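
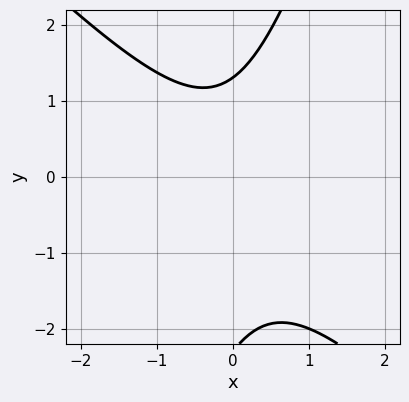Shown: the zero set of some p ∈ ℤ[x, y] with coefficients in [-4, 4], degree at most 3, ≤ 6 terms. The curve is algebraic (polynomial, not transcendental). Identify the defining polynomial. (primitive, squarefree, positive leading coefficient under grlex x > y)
3*x^2 + 2*x*y - y^2 - y + 3

deg p = 2.
Against the integer gridlines: it misses every integer gridline on the x-axis.
Assembling these constraints gives the stated polynomial.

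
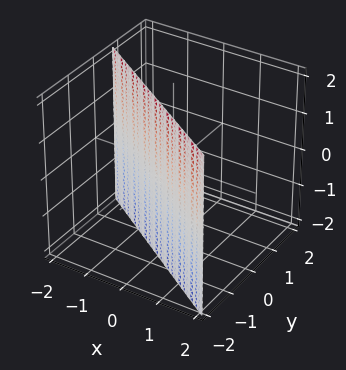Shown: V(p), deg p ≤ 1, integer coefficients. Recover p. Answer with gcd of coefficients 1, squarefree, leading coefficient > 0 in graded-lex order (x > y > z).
2*x + 3*y + 2

(a) Degree: every cross-section is a straight line — this is a plane, so deg p = 1.
(b) From the axis intercepts and sections: it meets the x-axis at x = -1 (among the integer gridlines); the surface avoids every integer z-axis point in the box.
(c) Together with the visible shape, these determine p as stated.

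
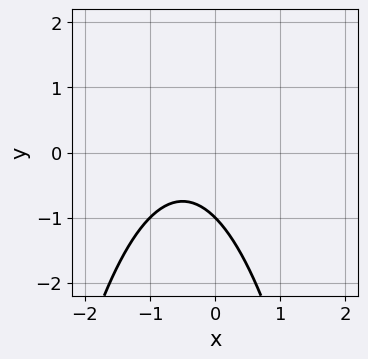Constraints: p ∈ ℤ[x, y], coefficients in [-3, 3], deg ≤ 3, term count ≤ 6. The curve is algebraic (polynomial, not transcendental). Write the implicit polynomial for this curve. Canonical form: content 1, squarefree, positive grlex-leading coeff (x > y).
x^2 + x + y + 1

deg p = 2.
Checking where it meets the axes: no x-intercept at any integer in the box; it meets the y-axis at y = -1 (among the integer gridlines).
Putting this together gives p.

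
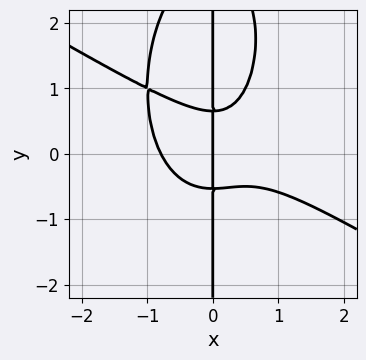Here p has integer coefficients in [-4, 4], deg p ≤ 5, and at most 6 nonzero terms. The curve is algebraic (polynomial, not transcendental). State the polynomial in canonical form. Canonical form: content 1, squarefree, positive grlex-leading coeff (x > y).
2*x^4 + 3*x^3*y + x*y^3 - 3*x*y^2 + x

1. deg p = 4. The shape is more complex than any degree-3 curve.
2. From the axis intercepts and sections: every point of the y-axis in the box is on the curve; it meets the x-axis at x = 0 (among the integer gridlines).
3. These observations pin down the coefficients.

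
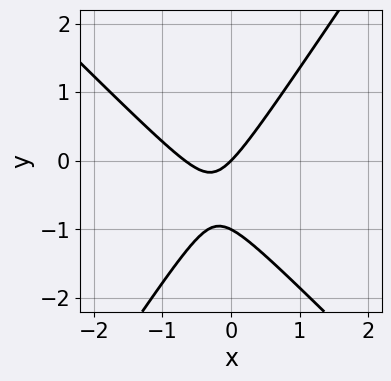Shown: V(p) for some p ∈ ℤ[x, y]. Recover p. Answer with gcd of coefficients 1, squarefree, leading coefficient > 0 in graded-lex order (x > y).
First, degree: no degree-1 curve has this shape, so deg p = 2.
Then, observable constraints: the y-axis gridline crossings are at y ∈ {-1, 0}; it meets the x-axis at x = 0 (among the integer gridlines).
Finally, fitting integer coefficients to these (and the overall shape) gives p.

3*x^2 + x*y - 2*y^2 + 2*x - 2*y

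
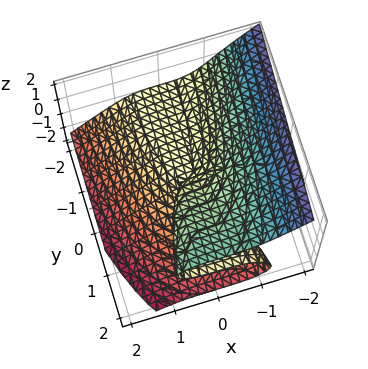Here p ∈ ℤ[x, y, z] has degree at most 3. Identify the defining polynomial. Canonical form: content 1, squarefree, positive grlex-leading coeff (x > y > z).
(a) The degree is 3 — the shape is more complex than any degree-2 surface.
(b) Observable constraints: every point of the y-axis in the box is on the surface; it meets the z-axis at z = 0 (among the integer gridlines).
(c) These observations pin down the coefficients.

3*x^3 + y*z^2 + 3*z^3 - 3*y*z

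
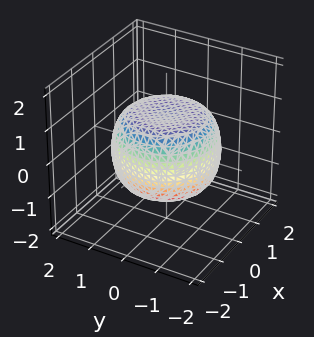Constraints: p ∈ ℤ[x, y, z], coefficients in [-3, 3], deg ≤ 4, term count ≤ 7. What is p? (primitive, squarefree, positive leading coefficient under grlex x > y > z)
deg p = 4. No degree-3 surface has this shape.
Symmetries: rotational symmetry about the z-axis ⇒ p depends on x, y only through x² + y².
From the axis intercepts and sections: the z-axis gridline crossings are at z ∈ {-1, 1}; a circular section at z = 1 has radius exactly 1.
The integer polynomial consistent with all of this is the stated p.

x^4 + 2*x^2*y^2 + y^4 - x^2 - y^2 + 2*z^2 - 2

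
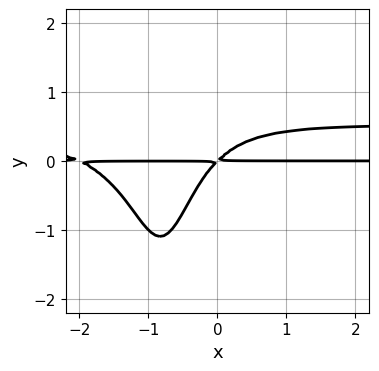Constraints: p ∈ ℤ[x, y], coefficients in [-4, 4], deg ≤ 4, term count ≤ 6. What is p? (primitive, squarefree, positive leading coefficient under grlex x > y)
First, deg p = 4. The shape is more complex than any degree-3 curve.
Then, reading off the gridlines: every point of the x-axis in the box is on the curve.
Finally, fitting integer coefficients to these (and the overall shape) gives p.

2*x^2*y^2 - x^2*y + 3*x*y^2 - 2*x*y + 2*y^2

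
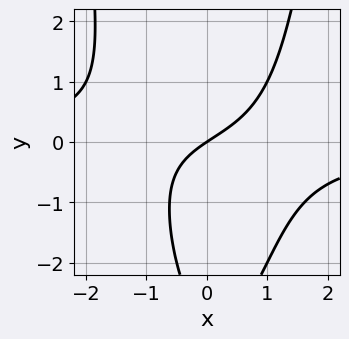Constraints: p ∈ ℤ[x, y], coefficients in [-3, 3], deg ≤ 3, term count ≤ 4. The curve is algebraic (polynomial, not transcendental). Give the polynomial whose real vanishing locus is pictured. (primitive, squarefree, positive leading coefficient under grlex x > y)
2*x^2*y - y^2 + 2*x - 3*y

First, the degree is 3 — the shape is more complex than any degree-2 curve.
Then, from the axis intercepts and sections: it meets the x-axis at x = 0 (among the integer gridlines); it crosses the y-axis at the gridline y = 0.
Finally, putting this together gives p.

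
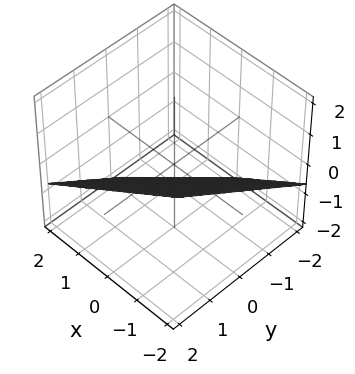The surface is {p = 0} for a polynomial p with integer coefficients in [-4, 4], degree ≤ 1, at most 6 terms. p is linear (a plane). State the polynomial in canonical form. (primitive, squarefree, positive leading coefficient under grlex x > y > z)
(a) deg p = 1.
(b) Reading off the gridlines: it meets the y-axis at y = 1 (among the integer gridlines); it meets the x-axis at x = -1 (among the integer gridlines).
(c) These observations pin down the coefficients.

2*x - 2*y + 3*z + 2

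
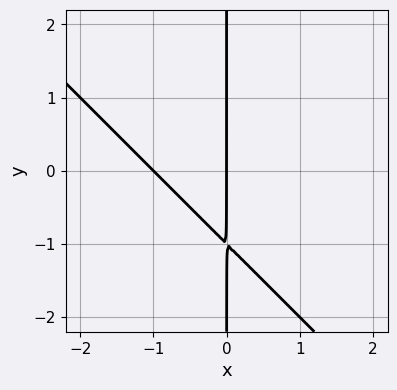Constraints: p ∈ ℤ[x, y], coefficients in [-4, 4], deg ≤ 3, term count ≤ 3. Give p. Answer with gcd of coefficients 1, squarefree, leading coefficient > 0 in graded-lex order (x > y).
(a) The degree is 2 — the shape is more complex than any degree-1 curve.
(b) Observable constraints: the x-axis gridline crossings are at x ∈ {-1, 0}; every point of the y-axis in the box is on the curve.
(c) These observations pin down the coefficients.

x^2 + x*y + x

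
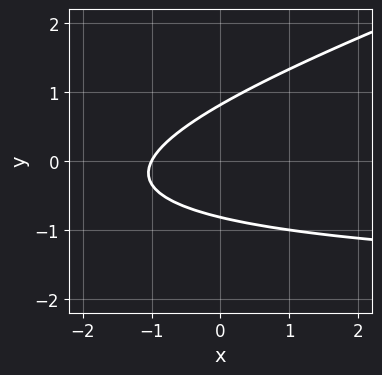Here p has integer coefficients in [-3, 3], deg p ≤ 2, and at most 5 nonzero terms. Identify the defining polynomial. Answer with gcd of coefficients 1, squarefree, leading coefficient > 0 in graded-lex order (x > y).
x*y - 3*y^2 + 2*x + 2

First, degree: a generic line meets the curve in up to 2 points, so deg p = 2.
Next, from the visible intercepts: one x-axis crossing is at x = -1.
Finally, putting this together gives p.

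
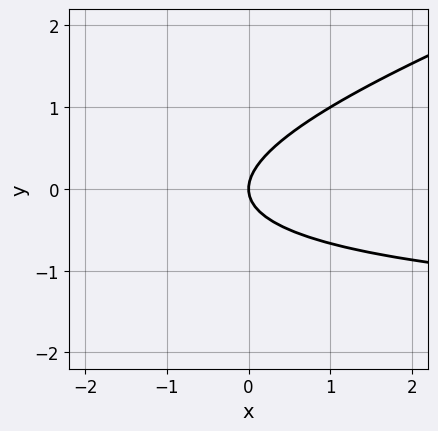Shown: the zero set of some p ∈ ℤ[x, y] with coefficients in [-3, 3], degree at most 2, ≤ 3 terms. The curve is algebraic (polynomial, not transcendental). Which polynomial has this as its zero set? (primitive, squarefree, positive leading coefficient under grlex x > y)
x*y - 3*y^2 + 2*x

deg p = 2. No degree-1 curve has this shape.
Against the integer gridlines: one x-axis crossing is at x = 0; it meets the y-axis at y = 0 (among the integer gridlines).
The integer polynomial consistent with all of this is the stated p.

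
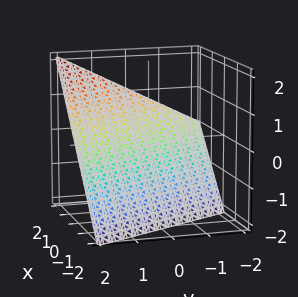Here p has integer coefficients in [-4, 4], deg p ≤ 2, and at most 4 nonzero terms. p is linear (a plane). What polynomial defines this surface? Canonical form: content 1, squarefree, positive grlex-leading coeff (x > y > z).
2*x + y - 2*z - 2

First, degree: the surface is flat (a plane), so deg p = 1.
Then, observable constraints: it meets the z-axis at z = -1 (among the integer gridlines); one y-axis crossing is at y = 2.
Finally, together with the visible shape, these determine p as stated. Check: (1, 0, 0) on the x-axis lies on the surface, and p(1, 0, 0) = 0. ✓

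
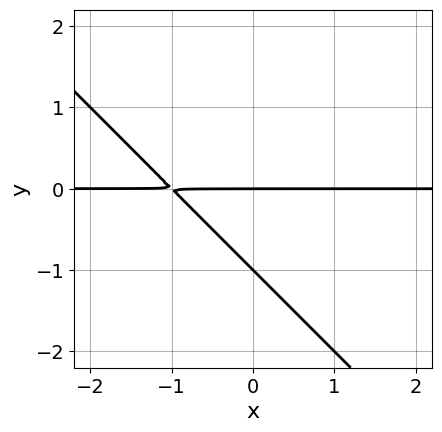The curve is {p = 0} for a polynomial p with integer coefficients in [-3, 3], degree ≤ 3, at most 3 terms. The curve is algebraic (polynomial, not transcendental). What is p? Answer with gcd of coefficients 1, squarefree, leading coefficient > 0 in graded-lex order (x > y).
x*y + y^2 + y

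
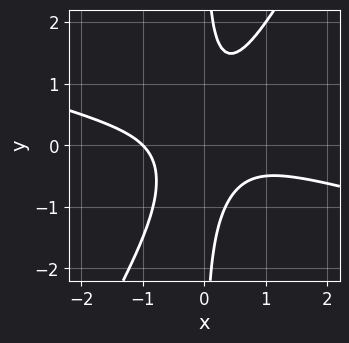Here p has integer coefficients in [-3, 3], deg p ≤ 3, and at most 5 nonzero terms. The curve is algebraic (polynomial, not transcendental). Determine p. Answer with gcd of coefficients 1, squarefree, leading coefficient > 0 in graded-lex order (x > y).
x^3 + 3*x^2*y - 2*x*y^2 + 1

(a) deg p = 3. A generic line meets the curve in up to 3 points.
(b) Reading off the gridlines: it crosses the x-axis at the gridline x = -1; the curve avoids every integer y-axis point in the box.
(c) Solving for integer coefficients yields p as stated.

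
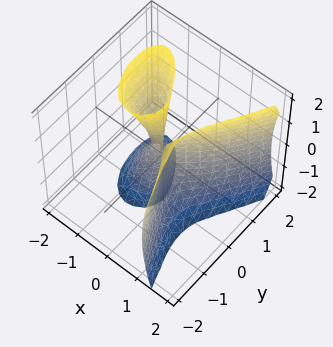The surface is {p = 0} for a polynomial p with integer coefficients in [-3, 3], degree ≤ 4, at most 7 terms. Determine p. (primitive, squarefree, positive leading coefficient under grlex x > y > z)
(a) The picture has 2 separate pieces. They look like related sheets of one shape, so recover p as a whole.
(b) The degree is 3 — the shape is more complex than any degree-2 surface.
(c) Observable constraints: every point of the z-axis in the box is on the surface; it crosses the x-axis at the gridline x = 0; it crosses the y-axis at the gridline y = 0.
(d) Putting this together gives p.

3*x^3 - x*z^2 + x^2 - 3*x*y - 3*y^2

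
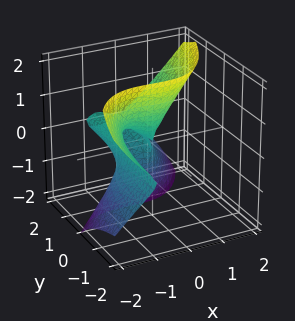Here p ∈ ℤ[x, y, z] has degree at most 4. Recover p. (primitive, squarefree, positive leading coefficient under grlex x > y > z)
First, degree: no degree-2 surface has this shape, so deg p = 3.
Next, reading off the gridlines: the x-axis gridline crossings are at x ∈ {-1, 0}; every point of the y-axis in the box is on the surface; one z-axis crossing is at z = 0.
Finally, assembling these constraints gives the stated polynomial.

2*x^3 - 3*y*z^2 - z^3 + 2*x^2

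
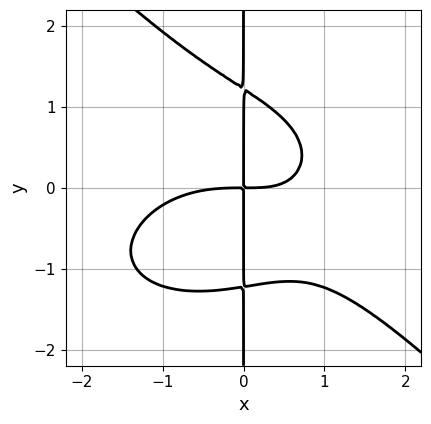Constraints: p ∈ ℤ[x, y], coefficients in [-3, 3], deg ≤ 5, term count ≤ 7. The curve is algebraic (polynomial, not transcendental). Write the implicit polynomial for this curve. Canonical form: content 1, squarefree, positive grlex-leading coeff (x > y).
x^4 + x^2*y^2 + 2*x*y^3 + 2*x^2*y - 3*x*y

First, deg p = 4.
Next, from the axis intercepts and sections: every point of the y-axis in the box is on the curve.
Finally, assembling these constraints gives the stated polynomial.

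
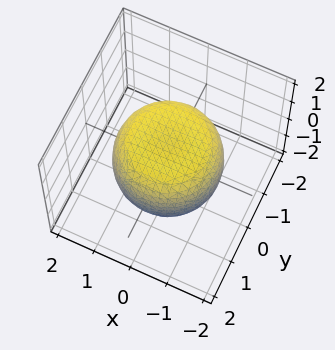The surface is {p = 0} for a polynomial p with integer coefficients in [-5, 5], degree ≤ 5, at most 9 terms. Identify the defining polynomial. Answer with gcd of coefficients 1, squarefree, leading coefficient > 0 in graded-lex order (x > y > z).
2*x^4 + 4*x^2*y^2 + 2*y^4 - 2*x^2 - 2*y^2 + 3*z^2 - 3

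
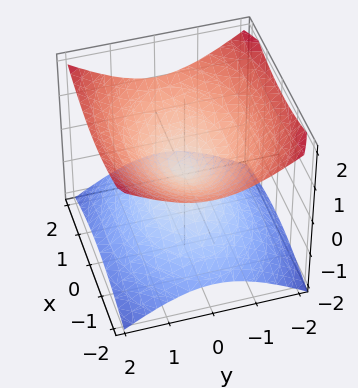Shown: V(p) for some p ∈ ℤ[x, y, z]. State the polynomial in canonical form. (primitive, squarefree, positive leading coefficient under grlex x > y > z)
1. The degree is 2 — a double cone through the origin; a quadric.
2. Symmetries: the z ↦ −z reflection is a symmetry, so z appears only in even powers; the y ↦ −y reflection is a symmetry, so y appears only in even powers; mirror symmetry x ↦ −x ⇒ only even powers of x.
3. Against the integer gridlines: one z-axis crossing is at z = 0; it meets the x-axis at x = 0 (among the integer gridlines).
4. Matching integer coefficients to the picture gives p.

x^2 + 2*y^2 - 3*z^2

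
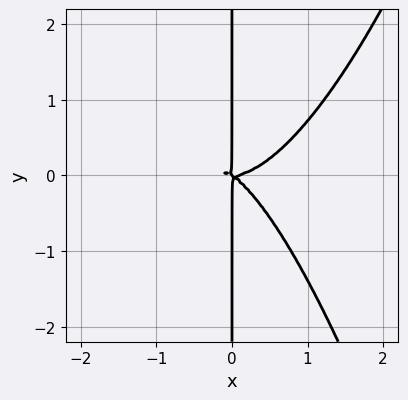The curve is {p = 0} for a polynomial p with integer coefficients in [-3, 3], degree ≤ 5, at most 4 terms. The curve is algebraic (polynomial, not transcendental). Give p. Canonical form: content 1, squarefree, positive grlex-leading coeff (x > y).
3*x^4 - 2*x^2*y - 3*x*y^2

Degree: a generic line meets the curve in up to 4 points, so deg p = 4.
Checking where it meets the axes: every point of the y-axis in the box is on the curve.
Together with the visible shape, these determine p as stated.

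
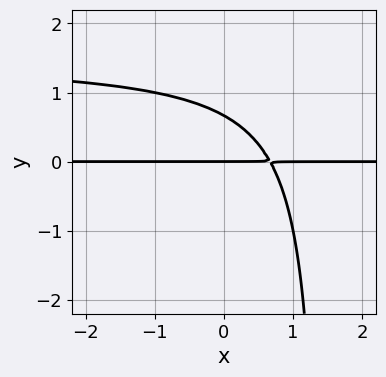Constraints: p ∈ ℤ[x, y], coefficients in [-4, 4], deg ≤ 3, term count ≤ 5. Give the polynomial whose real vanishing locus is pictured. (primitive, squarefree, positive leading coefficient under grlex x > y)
1. deg p = 3. No degree-2 curve has this shape.
2. From the axis intercepts and sections: it meets the y-axis at y = 0 (among the integer gridlines); every point of the x-axis in the box is on the curve.
3. Solving for integer coefficients yields p as stated.

2*x*y^2 - 3*x*y - 3*y^2 + 2*y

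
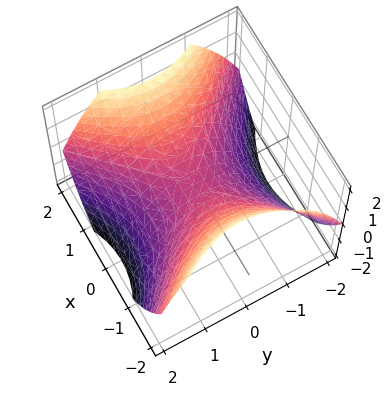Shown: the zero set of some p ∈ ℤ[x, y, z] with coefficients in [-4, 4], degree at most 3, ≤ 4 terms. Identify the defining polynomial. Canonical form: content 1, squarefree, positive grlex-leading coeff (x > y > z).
2*x^2 - 2*y^2 - 3*z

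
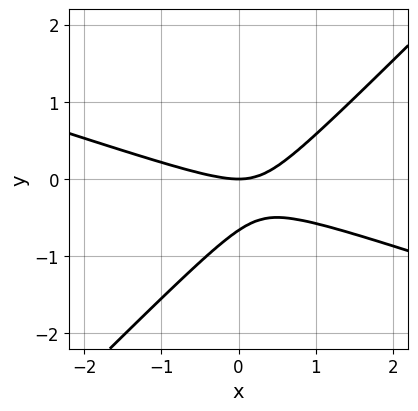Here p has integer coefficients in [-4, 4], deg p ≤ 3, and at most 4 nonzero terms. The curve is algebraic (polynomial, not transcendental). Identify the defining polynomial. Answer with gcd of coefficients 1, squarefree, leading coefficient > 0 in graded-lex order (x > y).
Degree: a generic line meets the curve in up to 2 points, so deg p = 2.
From the axis intercepts and sections: it meets the x-axis at x = 0 (among the integer gridlines); it crosses the y-axis at the gridline y = 0.
Together with the visible shape, these determine p as stated.

x^2 + 2*x*y - 3*y^2 - 2*y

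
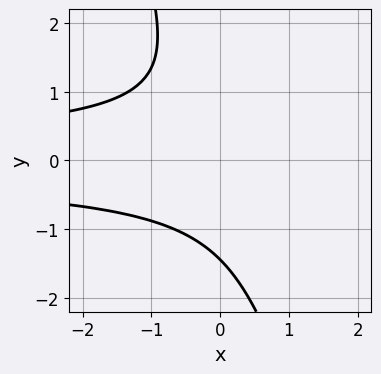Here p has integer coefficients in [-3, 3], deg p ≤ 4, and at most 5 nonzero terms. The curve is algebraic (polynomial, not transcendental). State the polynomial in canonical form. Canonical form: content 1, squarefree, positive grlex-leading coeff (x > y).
1. deg p = 3. No degree-2 curve has this shape.
2. Reading off the gridlines: the curve avoids every integer x-axis point in the box.
3. Matching integer coefficients to the picture gives p.

3*x*y^2 + y^3 + 3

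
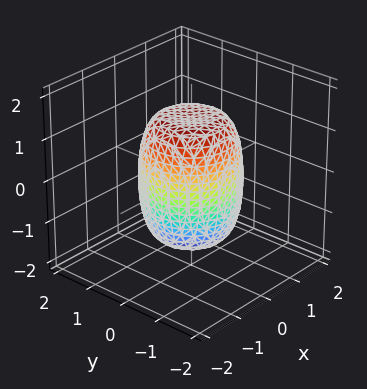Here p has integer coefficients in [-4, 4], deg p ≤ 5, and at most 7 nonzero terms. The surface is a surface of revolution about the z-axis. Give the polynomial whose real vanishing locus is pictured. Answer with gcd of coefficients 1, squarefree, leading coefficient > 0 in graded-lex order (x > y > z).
2*x^4 + 4*x^2*y^2 + 2*y^4 - x^2 - y^2 + z^2 - 2

(a) Degree: the shape is more complex than any degree-3 surface, so deg p = 4.
(b) Symmetries: rotational symmetry about the z-axis ⇒ p depends on x, y only through x² + y².
(c) From the axis intercepts and sections: a circular section at z = 0 has radius between 1 and 2.
(d) Matching integer coefficients to the picture gives p.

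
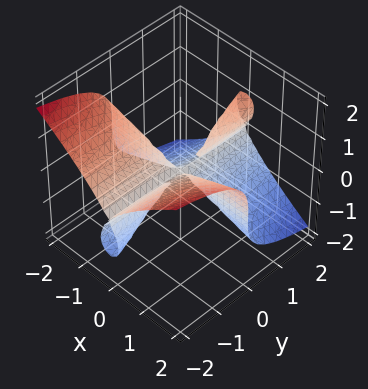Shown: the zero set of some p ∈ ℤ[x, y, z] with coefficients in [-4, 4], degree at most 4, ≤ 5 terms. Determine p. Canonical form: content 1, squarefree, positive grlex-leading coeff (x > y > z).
1. I count 3 distinct pieces. Treating them together as one polynomial.
2. The degree is 3 — a generic line meets the surface in up to 3 points.
3. Reading off the gridlines: every point of the y-axis in the box is on the surface; every point of the x-axis in the box is on the surface; it crosses the z-axis at the gridline z = 0.
4. Matching integer coefficients to the picture gives p.

2*x^2*y - y*z^2 + 2*z^3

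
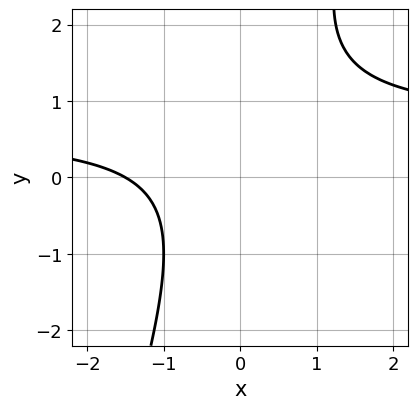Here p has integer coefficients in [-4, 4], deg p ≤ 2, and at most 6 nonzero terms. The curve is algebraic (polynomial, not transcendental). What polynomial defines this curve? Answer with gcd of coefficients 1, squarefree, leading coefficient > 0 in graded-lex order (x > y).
1. Degree: the shape is more complex than any degree-1 curve, so deg p = 2.
2. Against the integer gridlines: no y-intercept at any integer in the box.
3. Assembling these constraints gives the stated polynomial.

3*x*y - y^2 - 2*x + y - 3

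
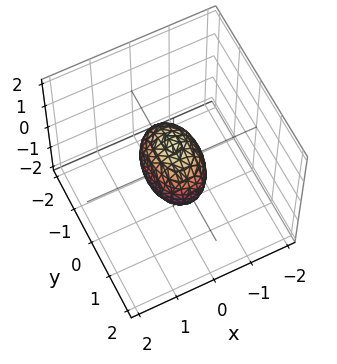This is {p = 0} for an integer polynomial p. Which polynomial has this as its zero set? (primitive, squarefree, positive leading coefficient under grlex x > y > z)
2*x^2 + y^2 + z^2 - 1

1. Degree: bounded and convex; a quadric, so deg p = 2.
2. Symmetries: the x ↦ −x reflection is a symmetry, so x appears only in even powers; it's symmetric under z → −z, forcing even powers of z; mirror symmetry y ↦ −y ⇒ only even powers of y.
3. Checking where it meets the axes: among the integer gridlines, it crosses the z-axis at z ∈ {-1, 1}; the y-axis gridline crossings are at y ∈ {-1, 1}.
4. Assembling these constraints gives the stated polynomial.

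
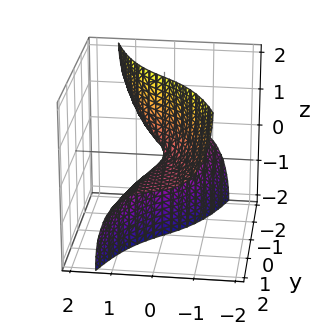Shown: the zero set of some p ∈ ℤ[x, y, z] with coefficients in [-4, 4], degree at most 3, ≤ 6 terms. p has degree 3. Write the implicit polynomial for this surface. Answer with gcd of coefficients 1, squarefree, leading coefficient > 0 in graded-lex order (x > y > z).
1. deg p = 3.
2. Against the integer gridlines: it crosses the x-axis at the gridline x = 0; every point of the z-axis in the box is on the surface.
3. Putting this together gives p.

2*x^3 + x*z^2 + 3*y*z + x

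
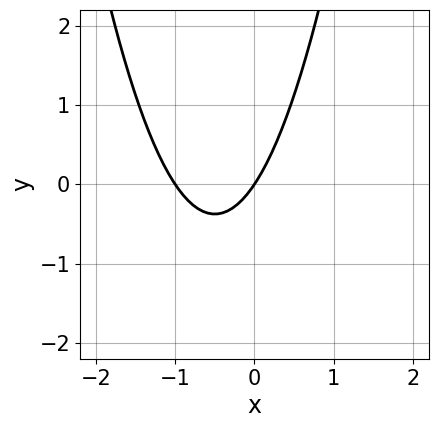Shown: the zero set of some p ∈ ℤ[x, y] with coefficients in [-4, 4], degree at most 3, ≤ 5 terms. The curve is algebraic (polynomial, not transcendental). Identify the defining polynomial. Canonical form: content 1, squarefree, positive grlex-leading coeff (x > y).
3*x^2 + 3*x - 2*y

(a) deg p = 2. A generic line meets the curve in up to 2 points.
(b) Observable constraints: it crosses the y-axis at the gridline y = 0; the x-axis gridline crossings are at x ∈ {-1, 0}.
(c) Fitting integer coefficients to these (and the overall shape) gives p.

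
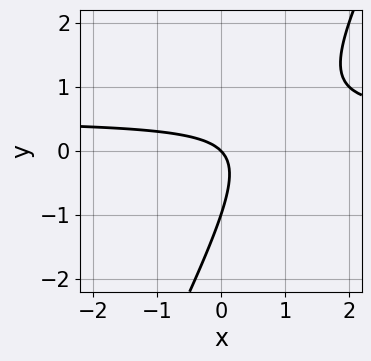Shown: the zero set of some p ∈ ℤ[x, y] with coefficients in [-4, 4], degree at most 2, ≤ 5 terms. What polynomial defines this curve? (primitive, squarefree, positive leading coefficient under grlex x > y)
Degree: the shape is more complex than any degree-1 curve, so deg p = 2.
Checking where it meets the axes: one x-axis crossing is at x = 0; the y-axis gridline crossings are at y ∈ {-1, 0}.
Fitting integer coefficients to these (and the overall shape) gives p.

2*x*y - y^2 - x - y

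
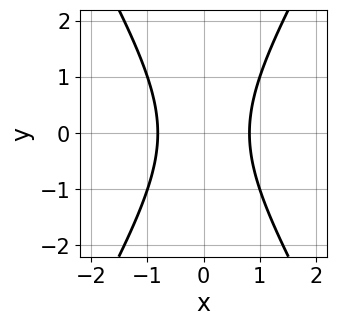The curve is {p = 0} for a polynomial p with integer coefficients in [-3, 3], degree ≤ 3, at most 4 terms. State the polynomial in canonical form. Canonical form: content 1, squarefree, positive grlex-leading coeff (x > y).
1. Degree: no degree-1 curve has this shape, so deg p = 2.
2. Symmetries: it's symmetric under y → −y, forcing even powers of y; mirror symmetry x ↦ −x ⇒ only even powers of x.
3. Against the integer gridlines: no y-intercept at any integer in the box.
4. Fitting integer coefficients to these (and the overall shape) gives p.

3*x^2 - y^2 - 2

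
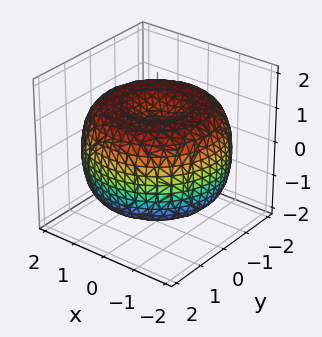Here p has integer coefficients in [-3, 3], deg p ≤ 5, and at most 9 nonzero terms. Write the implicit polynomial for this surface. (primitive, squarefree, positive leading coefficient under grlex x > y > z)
(a) The degree is 4 — a generic line meets the surface in up to 4 points.
(b) By symmetry, the surface is invariant under rotation about z: p = q(x² + y², z).
(c) Reading off the gridlines: a circular section at z = 0 has radius between 1 and 2; the z-axis gridline crossings are at z ∈ {-1, 1}.
(d) Together with the visible shape, these determine p as stated.

x^4 + 2*x^2*y^2 + y^4 - 3*x^2 - 3*y^2 + 3*z^2 - 3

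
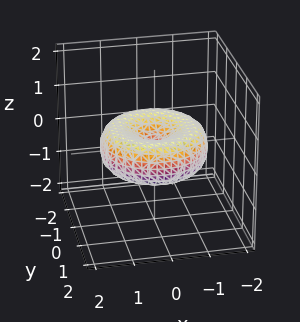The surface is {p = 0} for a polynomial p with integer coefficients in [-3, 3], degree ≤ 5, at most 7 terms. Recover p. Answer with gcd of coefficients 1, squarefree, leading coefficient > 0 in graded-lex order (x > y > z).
The degree is 4 — a generic line meets the surface in up to 4 points.
By symmetry, the surface is invariant under rotation about z: p = q(x² + y², z).
From the visible intercepts: a circular section at z = 0 has radius between 1 and 2; one z-axis crossing is at z = 0; it meets the y-axis at y = 0 (among the integer gridlines).
Together with the visible shape, these determine p as stated.

x^4 + 2*x^2*y^2 + y^4 - 2*x^2 - 2*y^2 + 3*z^2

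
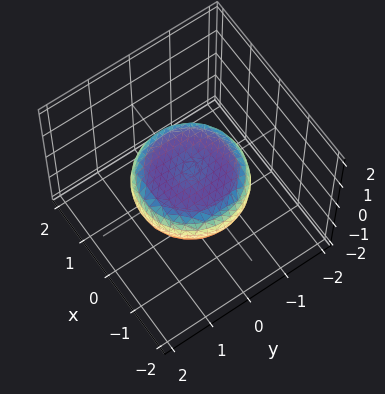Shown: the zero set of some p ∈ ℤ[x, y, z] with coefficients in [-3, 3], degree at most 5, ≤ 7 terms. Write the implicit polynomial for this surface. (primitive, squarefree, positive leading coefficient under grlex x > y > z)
x^4 + 2*x^2*y^2 + y^4 - x^2 - y^2 + 3*z^2 - 1

First, deg p = 4. A generic line meets the surface in up to 4 points.
Then, symmetries: every cross-section ⟂ z is a circle, so x, y appear only via x² + y².
Next, checking where it meets the axes: a circular section at z = 0 has radius between 1 and 2.
Finally, putting this together gives p.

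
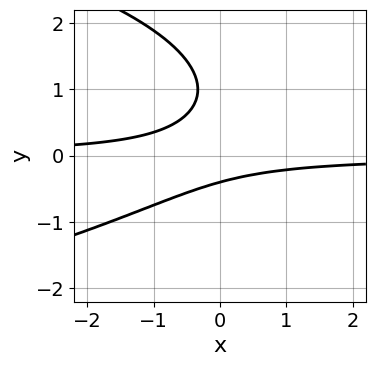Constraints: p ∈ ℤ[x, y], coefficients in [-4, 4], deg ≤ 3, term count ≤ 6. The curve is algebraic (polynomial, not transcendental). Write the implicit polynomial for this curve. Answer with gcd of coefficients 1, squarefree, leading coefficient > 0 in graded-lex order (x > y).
1. Degree: a generic line meets the curve in up to 3 points, so deg p = 3.
2. Observable constraints: it misses every integer gridline on the x-axis.
3. Together with the visible shape, these determine p as stated.

2*y^3 + 3*x*y - 3*y^2 + y + 1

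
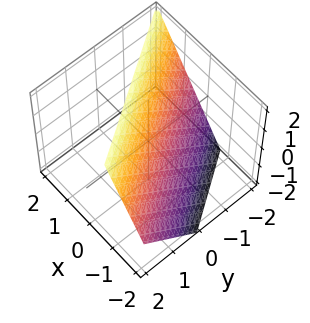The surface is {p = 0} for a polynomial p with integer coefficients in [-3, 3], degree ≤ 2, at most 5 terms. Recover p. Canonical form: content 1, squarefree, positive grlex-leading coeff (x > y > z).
3*x + 2*y - 2*z + 2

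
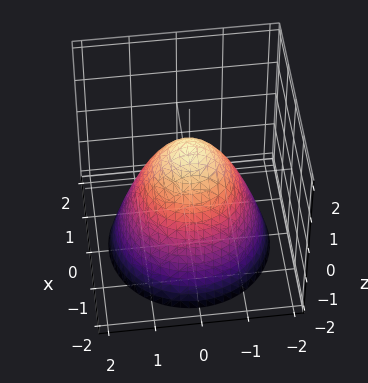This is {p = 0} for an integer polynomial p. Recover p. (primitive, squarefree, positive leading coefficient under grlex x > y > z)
x^2 + y^2 + z - 1

1. deg p = 2. A generic line meets the surface in up to 2 points.
2. Symmetry: the surface is invariant under rotation about z: p = q(x² + y², z).
3. From the axis intercepts and sections: the x-axis gridline crossings are at x ∈ {-1, 1}; it crosses the z-axis at the gridline z = 1; a circular section at z = -1 has radius between 1 and 2.
4. Solving for integer coefficients yields p as stated. Check: (0, 1, 0) on the y-axis lies on the surface, and p(0, 1, 0) = 0. ✓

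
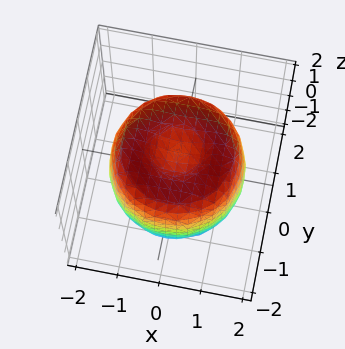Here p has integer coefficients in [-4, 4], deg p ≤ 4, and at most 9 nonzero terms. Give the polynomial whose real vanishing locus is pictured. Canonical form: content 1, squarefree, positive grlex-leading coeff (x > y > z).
First, the degree is 4 — the shape is more complex than any degree-3 surface.
Then, symmetries: the surface is invariant under rotation about z: p = q(x² + y², z).
Next, checking where it meets the axes: the z-axis gridline crossings are at z ∈ {-1, 1}; a circular section at z = 1 has radius between 1 and 2.
Finally, matching integer coefficients to the picture gives p.

x^4 + 2*x^2*y^2 + y^4 - 2*x^2 - 2*y^2 + z^2 - 1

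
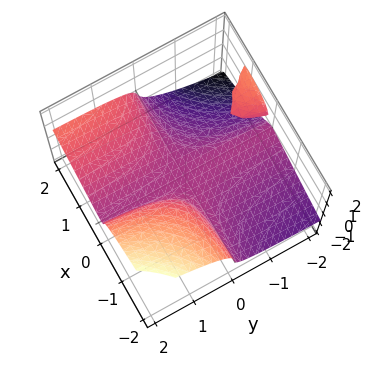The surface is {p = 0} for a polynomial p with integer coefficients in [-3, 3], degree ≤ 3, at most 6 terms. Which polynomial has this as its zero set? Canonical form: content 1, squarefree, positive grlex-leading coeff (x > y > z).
x^2*y - 2*x*y*z - 3*z^3 + 2*z^2 - z

First, the picture has 2 separate pieces. They look like related sheets of one shape, so recover p as a whole.
Then, the degree is 3 — no degree-2 surface has this shape.
Next, from the visible intercepts: the visible y-axis segment lies entirely on the surface; the visible x-axis segment lies entirely on the surface; one z-axis crossing is at z = 0.
Finally, fitting integer coefficients to these (and the overall shape) gives p.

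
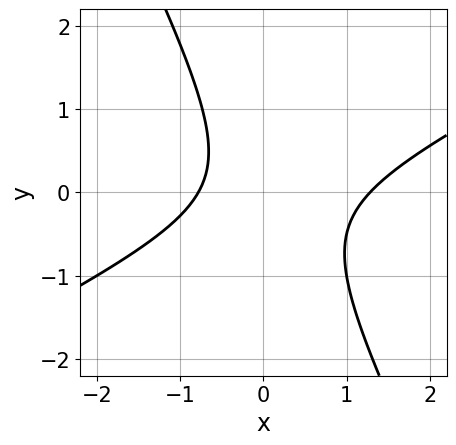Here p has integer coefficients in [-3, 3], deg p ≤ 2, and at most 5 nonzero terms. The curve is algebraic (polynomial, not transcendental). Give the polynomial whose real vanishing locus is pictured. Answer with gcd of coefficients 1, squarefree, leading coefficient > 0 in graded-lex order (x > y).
First, degree: the shape is more complex than any degree-1 curve, so deg p = 2.
Next, reading off the gridlines: it misses every integer gridline on the y-axis.
Finally, these observations pin down the coefficients.

2*x^2 - 3*x*y - 2*y^2 - x - 2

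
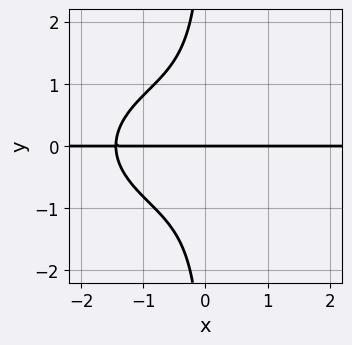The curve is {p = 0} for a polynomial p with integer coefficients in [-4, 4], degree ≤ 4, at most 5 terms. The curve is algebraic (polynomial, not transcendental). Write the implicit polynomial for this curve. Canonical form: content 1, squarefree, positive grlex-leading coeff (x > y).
deg p = 4.
From the axis intercepts and sections: it crosses the y-axis at the gridline y = 0; the visible x-axis segment lies entirely on the curve.
Together with the visible shape, these determine p as stated.

x^3*y + 3*x*y^3 + 3*y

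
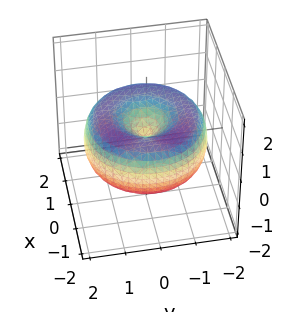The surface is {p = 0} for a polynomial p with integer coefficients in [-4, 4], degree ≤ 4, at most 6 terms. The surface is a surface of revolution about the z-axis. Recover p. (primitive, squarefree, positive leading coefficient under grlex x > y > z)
x^4 + 2*x^2*y^2 + y^4 - 3*x^2 - 3*y^2 + 3*z^2

First, the degree is 4 — a generic line meets the surface in up to 4 points.
Then, symmetries: the surface is invariant under rotation about z: p = q(x² + y², z).
Next, observable constraints: a circular section at z = 0 has radius between 1 and 2; it crosses the x-axis at the gridline x = 0.
Finally, solving for integer coefficients yields p as stated.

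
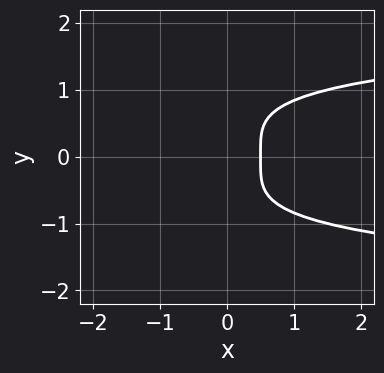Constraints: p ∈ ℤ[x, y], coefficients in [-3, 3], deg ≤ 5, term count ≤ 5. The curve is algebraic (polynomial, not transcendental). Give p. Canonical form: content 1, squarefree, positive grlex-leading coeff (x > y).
2*y^4 - 2*x + 1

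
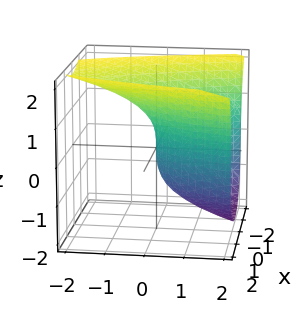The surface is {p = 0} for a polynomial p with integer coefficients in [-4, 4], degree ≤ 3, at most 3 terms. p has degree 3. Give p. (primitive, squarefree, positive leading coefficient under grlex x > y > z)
z^3 - 3*x^2 + 3*y

First, deg p = 3. No degree-2 surface has this shape.
Then, from the axis intercepts and sections: it crosses the z-axis at the gridline z = 0; one y-axis crossing is at y = 0.
Finally, matching integer coefficients to the picture gives p.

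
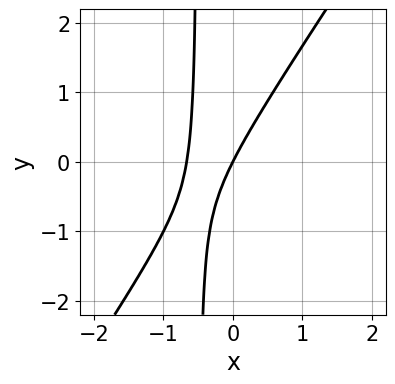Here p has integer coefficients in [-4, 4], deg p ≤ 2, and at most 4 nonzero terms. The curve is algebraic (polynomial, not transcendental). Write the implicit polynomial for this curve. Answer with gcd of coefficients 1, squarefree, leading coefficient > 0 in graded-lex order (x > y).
3*x^2 - 2*x*y + 2*x - y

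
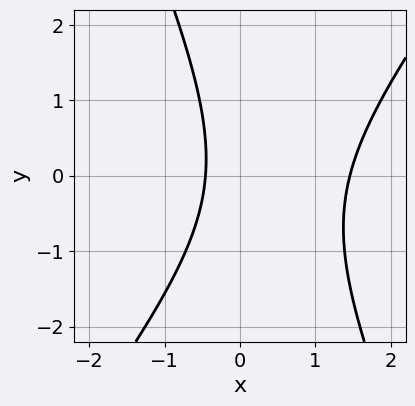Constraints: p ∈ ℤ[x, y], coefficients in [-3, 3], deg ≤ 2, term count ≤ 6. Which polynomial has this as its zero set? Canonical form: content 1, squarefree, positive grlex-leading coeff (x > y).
3*x^2 - x*y - y^2 - 3*x - 2

Degree: the shape is more complex than any degree-1 curve, so deg p = 2.
Reading off the gridlines: no y-intercept at any integer in the box.
Matching integer coefficients to the picture gives p.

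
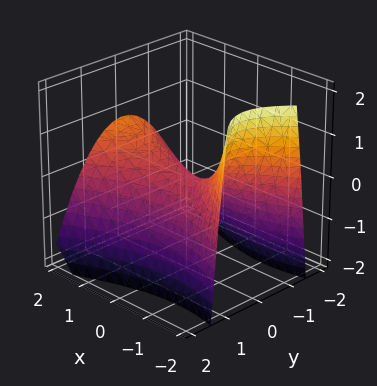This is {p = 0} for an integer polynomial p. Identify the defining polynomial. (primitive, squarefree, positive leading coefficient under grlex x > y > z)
x^2 - x*z - 3*y^2 - 3*z

(a) The degree is 2 — the shape is more complex than any degree-1 surface.
(b) Checking where it meets the axes: it meets the y-axis at y = 0 (among the integer gridlines); it meets the x-axis at x = 0 (among the integer gridlines).
(c) Assembling these constraints gives the stated polynomial.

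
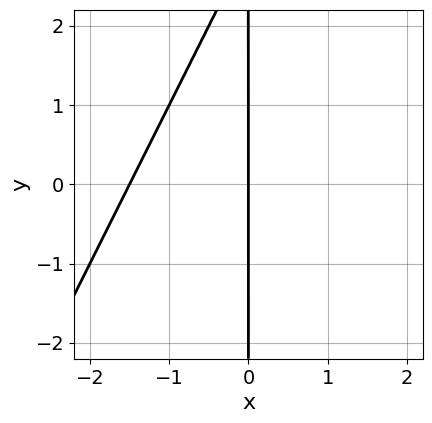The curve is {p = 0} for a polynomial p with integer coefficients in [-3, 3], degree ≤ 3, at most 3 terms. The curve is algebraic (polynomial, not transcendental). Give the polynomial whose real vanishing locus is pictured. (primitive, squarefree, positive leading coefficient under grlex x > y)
2*x^2 - x*y + 3*x

(a) The degree is 2 — the shape is more complex than any degree-1 curve.
(b) Observable constraints: every point of the y-axis in the box is on the curve; it meets the x-axis at x = 0 (among the integer gridlines).
(c) Together with the visible shape, these determine p as stated.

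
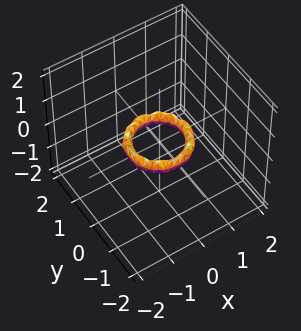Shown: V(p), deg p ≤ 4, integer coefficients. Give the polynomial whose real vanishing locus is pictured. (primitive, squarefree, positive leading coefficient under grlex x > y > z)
(a) The degree is 4 — a generic line meets the surface in up to 4 points.
(b) Symmetries: every cross-section ⟂ z is a circle, so x, y appear only via x² + y².
(c) Reading off the gridlines: a circular section at z = 0 has radius between 0 and 1; among the integer gridlines, it crosses the y-axis at y ∈ {-1, 1}; no z-intercept at any integer in the box.
(d) These observations pin down the coefficients.

2*x^4 + 4*x^2*y^2 + 2*y^4 - 3*x^2 - 3*y^2 + 2*z^2 + 1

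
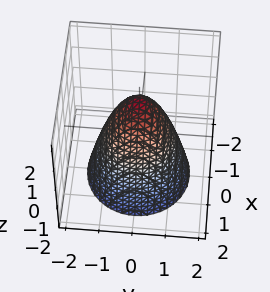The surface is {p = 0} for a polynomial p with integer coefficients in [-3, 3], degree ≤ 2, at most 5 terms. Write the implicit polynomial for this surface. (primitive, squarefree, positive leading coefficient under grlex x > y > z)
First, degree: no degree-1 surface has this shape, so deg p = 2.
Then, symmetries: the surface is invariant under rotation about z: p = q(x² + y², z).
Then, reading off the gridlines: among the integer gridlines, it crosses the x-axis at x ∈ {-1, 1}; among the integer gridlines, it crosses the y-axis at y ∈ {-1, 1}.
Finally, putting this together gives p.

3*x^2 + 3*y^2 + 2*z - 3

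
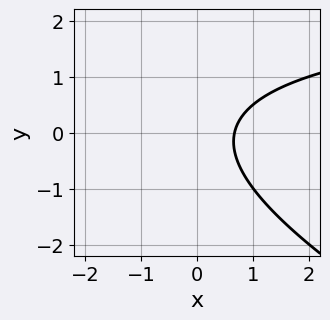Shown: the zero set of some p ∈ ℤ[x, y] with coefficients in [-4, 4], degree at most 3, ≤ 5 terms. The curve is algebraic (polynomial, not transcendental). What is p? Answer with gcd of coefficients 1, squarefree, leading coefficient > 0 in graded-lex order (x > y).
(a) The degree is 2 — the shape is more complex than any degree-1 curve.
(b) Reading off the gridlines: it misses every integer gridline on the y-axis.
(c) Solving for integer coefficients yields p as stated.

x*y + 2*y^2 - 3*x + 2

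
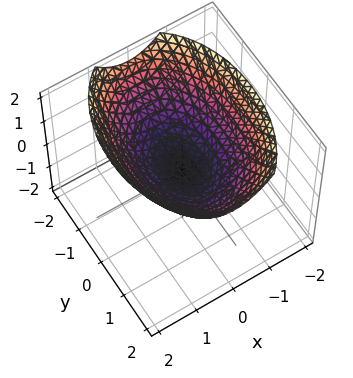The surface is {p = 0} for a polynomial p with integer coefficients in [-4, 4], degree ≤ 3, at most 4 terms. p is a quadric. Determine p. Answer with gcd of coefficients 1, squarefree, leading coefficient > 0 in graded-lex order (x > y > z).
2*x^2 + y^2 - 3*z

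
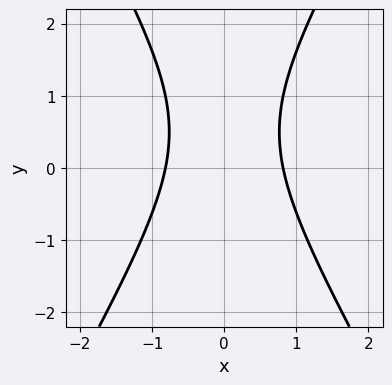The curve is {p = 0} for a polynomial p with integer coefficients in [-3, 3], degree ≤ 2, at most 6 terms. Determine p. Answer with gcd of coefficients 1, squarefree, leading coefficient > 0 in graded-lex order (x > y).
3*x^2 - y^2 + y - 2

(a) The degree is 2 — the shape is more complex than any degree-1 curve.
(b) Symmetries: mirror symmetry x ↦ −x ⇒ only even powers of x.
(c) Observable constraints: the curve avoids every integer y-axis point in the box.
(d) The integer polynomial consistent with all of this is the stated p.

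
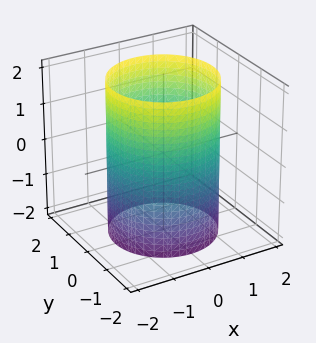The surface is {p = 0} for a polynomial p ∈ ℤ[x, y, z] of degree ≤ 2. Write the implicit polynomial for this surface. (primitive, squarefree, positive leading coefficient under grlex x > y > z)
x^2 + y^2 - 2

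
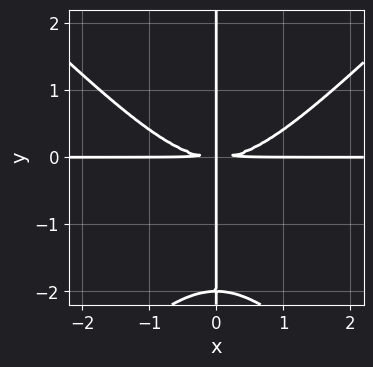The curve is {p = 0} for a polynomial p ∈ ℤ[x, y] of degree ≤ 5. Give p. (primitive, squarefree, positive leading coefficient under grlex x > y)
First, the degree is 4 — no degree-3 curve has this shape.
Then, from the axis intercepts and sections: every point of the y-axis in the box is on the curve; every point of the x-axis in the box is on the curve.
Finally, solving for integer coefficients yields p as stated.

x^3*y - x*y^3 - 2*x*y^2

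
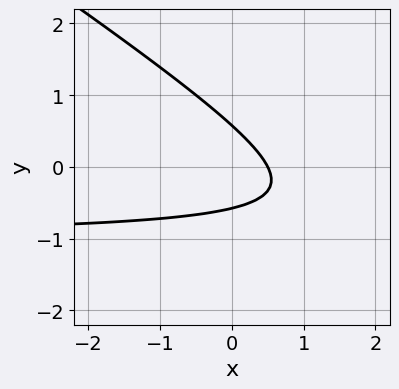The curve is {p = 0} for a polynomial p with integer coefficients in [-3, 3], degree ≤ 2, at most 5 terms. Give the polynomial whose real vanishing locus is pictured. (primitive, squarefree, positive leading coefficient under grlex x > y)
2*x*y + 3*y^2 + 2*x - 1

1. deg p = 2. No degree-1 curve has this shape.
2. Putting this together gives p.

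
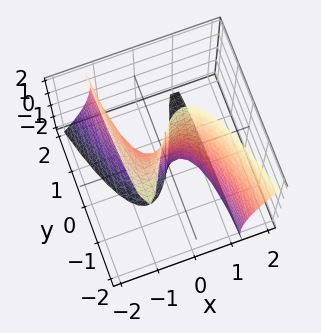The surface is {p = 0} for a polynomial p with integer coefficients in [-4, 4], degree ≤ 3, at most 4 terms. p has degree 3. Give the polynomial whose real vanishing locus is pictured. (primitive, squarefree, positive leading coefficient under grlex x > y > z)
3*x^3 + x*y*z - x*z^2 + 3*y

1. Degree: a generic line meets the surface in up to 3 points, so deg p = 3.
2. Observable constraints: one y-axis crossing is at y = 0; it crosses the x-axis at the gridline x = 0; the visible z-axis segment lies entirely on the surface.
3. Fitting integer coefficients to these (and the overall shape) gives p.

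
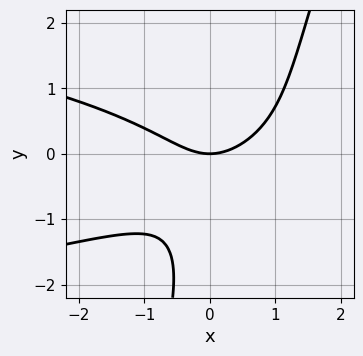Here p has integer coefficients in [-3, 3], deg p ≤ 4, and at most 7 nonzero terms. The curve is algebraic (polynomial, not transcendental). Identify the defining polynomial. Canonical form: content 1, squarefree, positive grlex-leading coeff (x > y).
deg p = 3. A generic line meets the curve in up to 3 points.
Against the integer gridlines: it meets the y-axis at y = 0 (among the integer gridlines); it meets the x-axis at x = 0 (among the integer gridlines).
Together with the visible shape, these determine p as stated.

3*x*y^2 - y^3 + 2*x^2 - 2*y^2 - 3*y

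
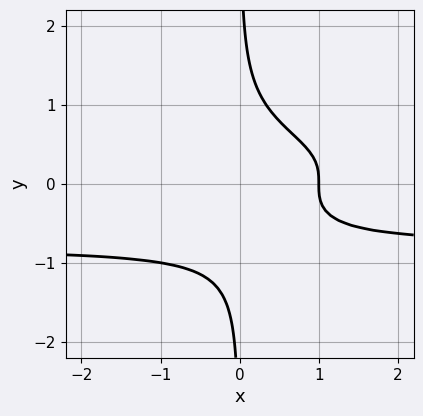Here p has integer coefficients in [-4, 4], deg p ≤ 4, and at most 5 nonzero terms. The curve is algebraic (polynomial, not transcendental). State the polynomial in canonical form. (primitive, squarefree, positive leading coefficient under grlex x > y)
2*x*y^3 + x - 1

deg p = 4.
Checking where it meets the axes: it meets the x-axis at x = 1 (among the integer gridlines); no y-intercept at any integer in the box.
Putting this together gives p.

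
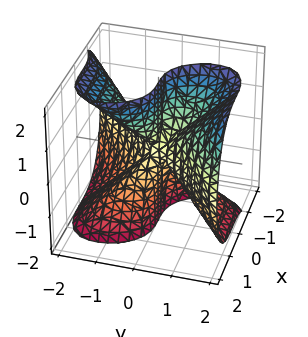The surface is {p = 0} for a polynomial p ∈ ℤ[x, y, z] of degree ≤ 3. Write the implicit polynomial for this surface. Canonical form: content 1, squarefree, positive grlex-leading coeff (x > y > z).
Degree: no degree-2 surface has this shape, so deg p = 3.
Against the integer gridlines: one y-axis crossing is at y = 0; every point of the z-axis in the box is on the surface.
Together with the visible shape, these determine p as stated.

3*x^3 - 2*y^3 + 2*y*z^2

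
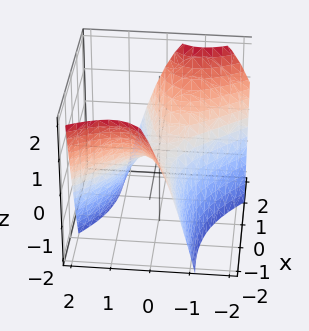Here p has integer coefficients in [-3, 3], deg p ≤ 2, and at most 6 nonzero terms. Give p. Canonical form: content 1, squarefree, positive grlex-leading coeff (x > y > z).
x^2 - 3*x*y - 3*y^2 - 3*z

First, deg p = 2. A generic line meets the surface in up to 2 points.
Then, from the visible intercepts: it meets the z-axis at z = 0 (among the integer gridlines); one y-axis crossing is at y = 0.
Finally, fitting integer coefficients to these (and the overall shape) gives p.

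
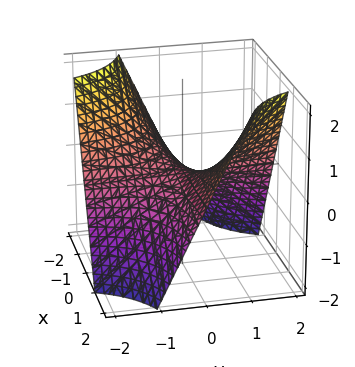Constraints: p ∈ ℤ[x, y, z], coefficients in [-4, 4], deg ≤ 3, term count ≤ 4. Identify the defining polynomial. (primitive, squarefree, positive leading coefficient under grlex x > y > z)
x*y - z

(a) Degree: a saddle surface; a quadric, so deg p = 2.
(b) Observable constraints: the visible y-axis segment lies entirely on the surface; it meets the z-axis at z = 0 (among the integer gridlines); the visible x-axis segment lies entirely on the surface.
(c) Solving for integer coefficients yields p as stated.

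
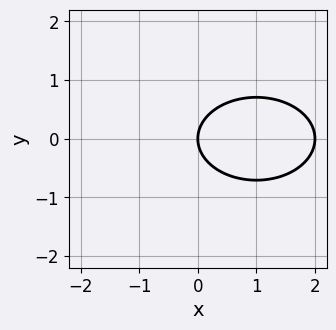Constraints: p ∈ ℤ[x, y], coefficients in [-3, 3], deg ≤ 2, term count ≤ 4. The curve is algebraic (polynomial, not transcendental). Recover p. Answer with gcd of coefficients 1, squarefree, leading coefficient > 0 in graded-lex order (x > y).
x^2 + 2*y^2 - 2*x

(a) Degree: a generic line meets the curve in up to 2 points, so deg p = 2.
(b) Symmetries: the y ↦ −y reflection is a symmetry, so y appears only in even powers.
(c) From the axis intercepts and sections: among the integer gridlines, it crosses the x-axis at x ∈ {0, 2}; it crosses the y-axis at the gridline y = 0.
(d) The integer polynomial consistent with all of this is the stated p.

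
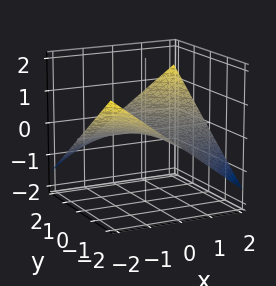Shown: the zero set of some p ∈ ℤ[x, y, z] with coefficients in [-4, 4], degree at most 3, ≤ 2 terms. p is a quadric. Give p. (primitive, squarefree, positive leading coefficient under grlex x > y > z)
x*y - 3*z

1. The degree is 2 — a hyperbolic paraboloid; a quadric.
2. Reading off the gridlines: the visible y-axis segment lies entirely on the surface; it meets the z-axis at z = 0 (among the integer gridlines); every point of the x-axis in the box is on the surface.
3. The integer polynomial consistent with all of this is the stated p.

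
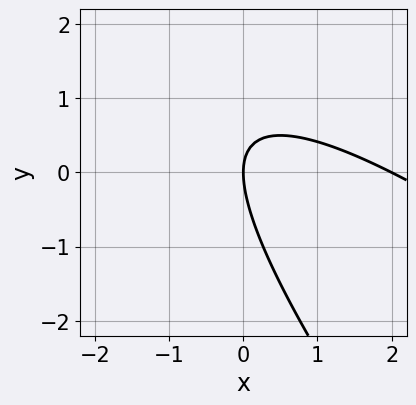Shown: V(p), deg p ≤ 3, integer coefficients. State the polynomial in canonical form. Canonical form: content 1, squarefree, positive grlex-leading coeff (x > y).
First, degree: a generic line meets the curve in up to 2 points, so deg p = 2.
Next, reading off the gridlines: it crosses the y-axis at the gridline y = 0; among the integer gridlines, it crosses the x-axis at x ∈ {0, 2}.
Finally, assembling these constraints gives the stated polynomial.

x^2 + 2*x*y + y^2 - 2*x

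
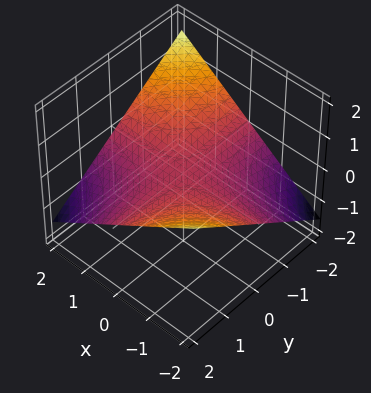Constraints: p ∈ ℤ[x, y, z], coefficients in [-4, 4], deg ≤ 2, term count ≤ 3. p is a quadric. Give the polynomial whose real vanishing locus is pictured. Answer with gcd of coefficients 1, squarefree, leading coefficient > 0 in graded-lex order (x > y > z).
x*y + 3*z

(a) The degree is 2 — a hyperbolic paraboloid; a quadric.
(b) Reading off the gridlines: every point of the y-axis in the box is on the surface; the visible x-axis segment lies entirely on the surface; it crosses the z-axis at the gridline z = 0.
(c) Putting this together gives p.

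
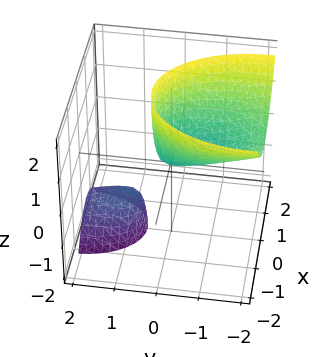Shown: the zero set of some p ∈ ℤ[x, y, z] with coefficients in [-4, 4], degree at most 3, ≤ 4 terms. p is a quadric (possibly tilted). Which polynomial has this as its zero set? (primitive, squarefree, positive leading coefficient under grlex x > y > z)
There are 2 components. They look like related sheets of one shape, so recover p as a whole.
deg p = 2. No degree-1 surface has this shape.
From the visible intercepts: it meets the y-axis at y = 0 (among the integer gridlines); one z-axis crossing is at z = 0; it meets the x-axis at x = 0 (among the integer gridlines).
Assembling these constraints gives the stated polynomial.

2*x^2 + y^2 + 2*y*z - z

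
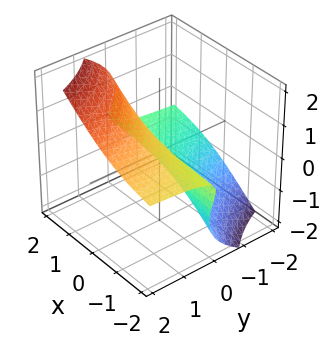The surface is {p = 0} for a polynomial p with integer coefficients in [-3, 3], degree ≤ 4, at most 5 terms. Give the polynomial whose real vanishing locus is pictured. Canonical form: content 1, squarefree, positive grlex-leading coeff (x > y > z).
The degree is 3 — no degree-2 surface has this shape.
Against the integer gridlines: every point of the x-axis in the box is on the surface; it meets the z-axis at z = 0 (among the integer gridlines); it crosses the y-axis at the gridline y = 0.
Putting this together gives p.

2*x*y*z + 2*x*z^2 - 3*z^3 + 3*y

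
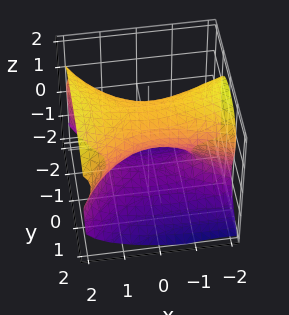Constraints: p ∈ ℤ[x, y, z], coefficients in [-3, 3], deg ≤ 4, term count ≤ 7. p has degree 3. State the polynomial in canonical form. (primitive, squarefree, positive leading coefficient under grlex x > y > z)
x*y^2 - 2*z^3 + x^2 - 3*y^2 + 3*z

(a) The degree is 3 — no degree-2 surface has this shape.
(b) From the visible intercepts: it meets the z-axis at z = 0 (among the integer gridlines); it meets the x-axis at x = 0 (among the integer gridlines); it crosses the y-axis at the gridline y = 0.
(c) Solving for integer coefficients yields p as stated.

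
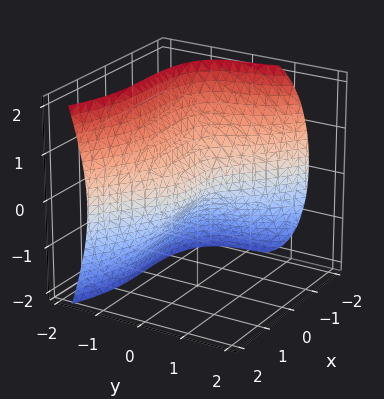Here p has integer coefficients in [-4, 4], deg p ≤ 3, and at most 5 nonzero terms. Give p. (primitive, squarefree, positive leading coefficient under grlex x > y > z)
(a) deg p = 3. The shape is more complex than any degree-2 surface.
(b) From the visible intercepts: one x-axis crossing is at x = 0; it meets the z-axis at z = 0 (among the integer gridlines).
(c) Matching integer coefficients to the picture gives p.

x^3 + 3*y^3 + 2*z^2 + 2*y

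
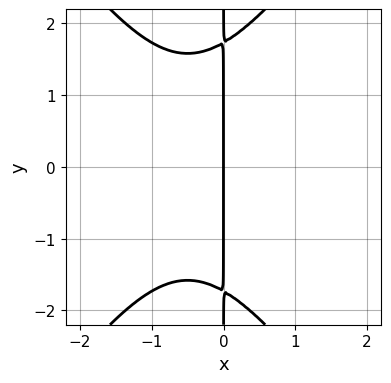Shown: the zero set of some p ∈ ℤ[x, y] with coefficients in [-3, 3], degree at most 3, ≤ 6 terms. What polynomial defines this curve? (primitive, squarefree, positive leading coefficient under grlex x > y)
First, degree: no degree-2 curve has this shape, so deg p = 3.
Then, symmetries: mirror symmetry y ↦ −y ⇒ only even powers of y.
Next, from the axis intercepts and sections: it meets the x-axis at x = 0 (among the integer gridlines); the visible y-axis segment lies entirely on the curve.
Finally, these observations pin down the coefficients.

2*x^3 - x*y^2 + 2*x^2 + 3*x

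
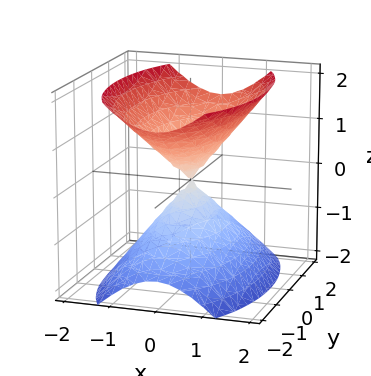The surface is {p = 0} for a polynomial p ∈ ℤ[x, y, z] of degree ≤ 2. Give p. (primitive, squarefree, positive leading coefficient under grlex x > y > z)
First, the picture has 2 separate pieces. They look like related sheets of one shape, so recover p as a whole.
Then, deg p = 2. Two nappes meeting at a single point; a quadric.
Then, symmetries: mirror symmetry z ↦ −z ⇒ only even powers of z; it's symmetric under y → −y, forcing even powers of y; mirror symmetry x ↦ −x ⇒ only even powers of x.
Then, from the visible intercepts: it meets the z-axis at z = 0 (among the integer gridlines); one y-axis crossing is at y = 0; it crosses the x-axis at the gridline x = 0.
Finally, assembling these constraints gives the stated polynomial.

3*x^2 + y^2 - 2*z^2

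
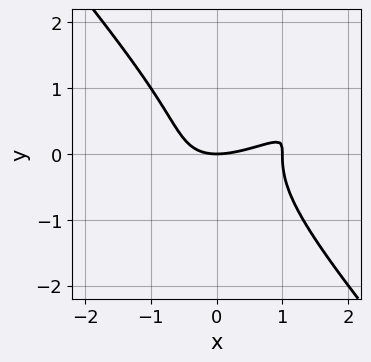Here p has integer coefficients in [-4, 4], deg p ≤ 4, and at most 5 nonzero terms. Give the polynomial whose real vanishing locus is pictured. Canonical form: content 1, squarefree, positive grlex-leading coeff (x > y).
(a) The degree is 3 — no degree-2 curve has this shape.
(b) Observable constraints: among the integer gridlines, it crosses the x-axis at x ∈ {0, 1}; it crosses the y-axis at the gridline y = 0.
(c) The integer polynomial consistent with all of this is the stated p.

x^3 - 2*x^2*y + 2*y^3 - x^2 + 2*y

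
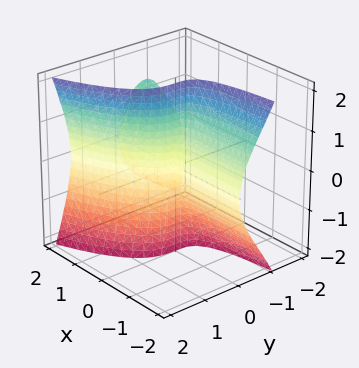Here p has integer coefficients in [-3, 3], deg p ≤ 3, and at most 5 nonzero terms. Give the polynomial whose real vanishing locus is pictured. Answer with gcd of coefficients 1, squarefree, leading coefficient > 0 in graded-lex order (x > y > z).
(a) The picture has 2 separate pieces. Treating them together as one polynomial.
(b) Degree: the shape is more complex than any degree-2 surface, so deg p = 3.
(c) Reading off the gridlines: the visible z-axis segment lies entirely on the surface; the visible x-axis segment lies entirely on the surface; it meets the y-axis at y = 0 (among the integer gridlines).
(d) Matching integer coefficients to the picture gives p.

x*z^2 - 3*y^3 + 3*x*y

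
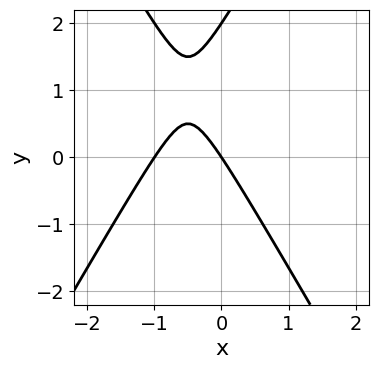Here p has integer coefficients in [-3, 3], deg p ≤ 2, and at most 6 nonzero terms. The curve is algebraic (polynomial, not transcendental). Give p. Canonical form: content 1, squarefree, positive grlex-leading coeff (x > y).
The degree is 2 — a generic line meets the curve in up to 2 points.
Reading off the gridlines: among the integer gridlines, it crosses the y-axis at y ∈ {0, 2}; among the integer gridlines, it crosses the x-axis at x ∈ {-1, 0}.
These observations pin down the coefficients.

3*x^2 - y^2 + 3*x + 2*y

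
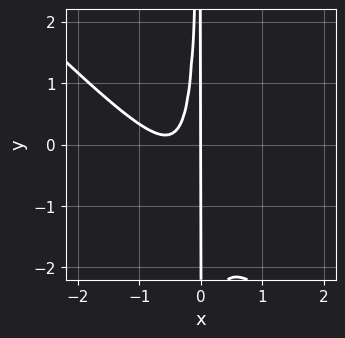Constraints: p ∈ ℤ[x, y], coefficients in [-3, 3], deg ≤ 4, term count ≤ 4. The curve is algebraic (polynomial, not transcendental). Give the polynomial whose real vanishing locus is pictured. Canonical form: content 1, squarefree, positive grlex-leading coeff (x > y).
3*x^3 + 3*x^2*y + 3*x^2 + x

The degree is 3 — a generic line meets the curve in up to 3 points.
Against the integer gridlines: it meets the x-axis at x = 0 (among the integer gridlines); every point of the y-axis in the box is on the curve.
Putting this together gives p.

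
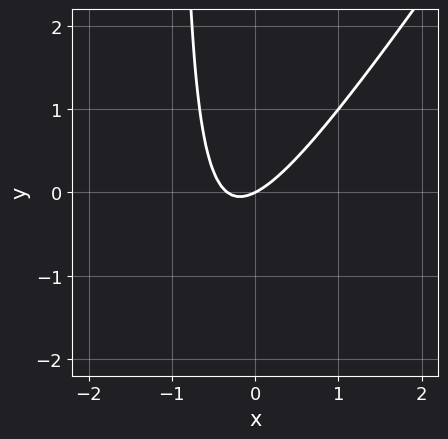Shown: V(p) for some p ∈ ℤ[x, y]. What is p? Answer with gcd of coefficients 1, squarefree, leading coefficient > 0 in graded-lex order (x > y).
First, deg p = 2.
Then, observable constraints: it crosses the x-axis at the gridline x = 0; one y-axis crossing is at y = 0.
Finally, together with the visible shape, these determine p as stated.

3*x^2 - 2*x*y + x - 2*y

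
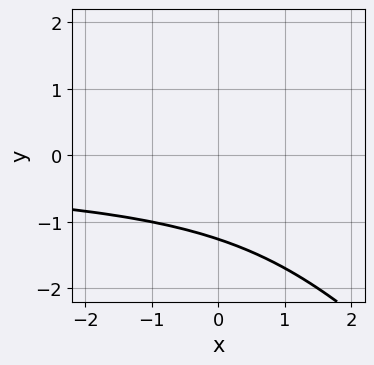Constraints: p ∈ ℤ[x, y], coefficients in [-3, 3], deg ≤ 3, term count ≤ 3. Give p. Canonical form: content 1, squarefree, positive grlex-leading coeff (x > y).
x*y^2 + y^3 + 2

1. The degree is 3 — no degree-2 curve has this shape.
2. Against the integer gridlines: it misses every integer gridline on the x-axis.
3. Matching integer coefficients to the picture gives p.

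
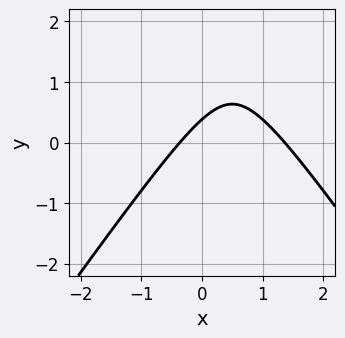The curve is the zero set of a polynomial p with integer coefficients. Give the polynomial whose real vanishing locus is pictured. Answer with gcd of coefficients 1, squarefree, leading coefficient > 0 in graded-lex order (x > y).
2*x^2 - y^2 - 2*x + 3*y - 1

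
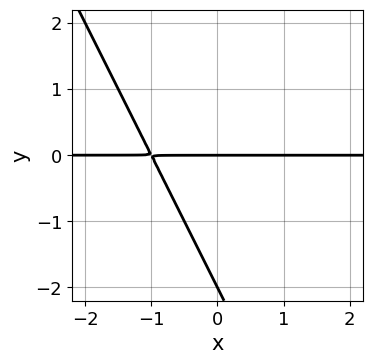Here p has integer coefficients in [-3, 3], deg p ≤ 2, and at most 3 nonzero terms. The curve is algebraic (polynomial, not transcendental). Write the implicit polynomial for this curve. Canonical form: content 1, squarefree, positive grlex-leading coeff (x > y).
2*x*y + y^2 + 2*y

(a) Degree: the shape is more complex than any degree-1 curve, so deg p = 2.
(b) Checking where it meets the axes: the y-axis gridline crossings are at y ∈ {-2, 0}; the visible x-axis segment lies entirely on the curve.
(c) Matching integer coefficients to the picture gives p.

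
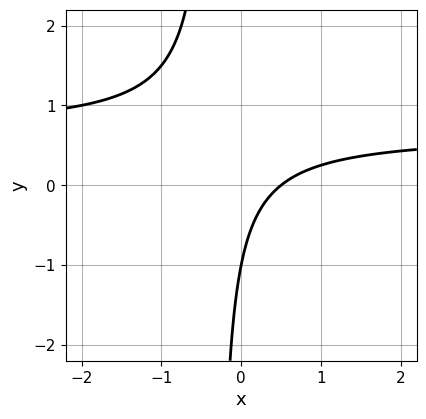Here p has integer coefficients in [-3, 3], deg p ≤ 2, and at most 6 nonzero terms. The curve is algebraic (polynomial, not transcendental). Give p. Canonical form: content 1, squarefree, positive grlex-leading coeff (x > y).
3*x*y - 2*x + y + 1

First, deg p = 2. A generic line meets the curve in up to 2 points.
Next, from the visible intercepts: one y-axis crossing is at y = -1.
Finally, assembling these constraints gives the stated polynomial.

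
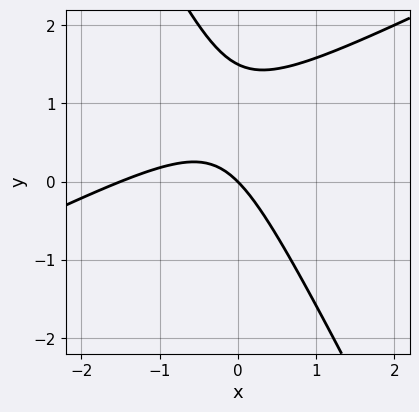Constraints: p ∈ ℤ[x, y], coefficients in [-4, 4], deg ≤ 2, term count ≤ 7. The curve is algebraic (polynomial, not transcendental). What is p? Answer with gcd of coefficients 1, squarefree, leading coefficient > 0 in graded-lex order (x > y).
2*x^2 - 3*x*y - 2*y^2 + 3*x + 3*y

(a) Degree: no degree-1 curve has this shape, so deg p = 2.
(b) Observable constraints: it meets the y-axis at y = 0 (among the integer gridlines); one x-axis crossing is at x = 0.
(c) Matching integer coefficients to the picture gives p.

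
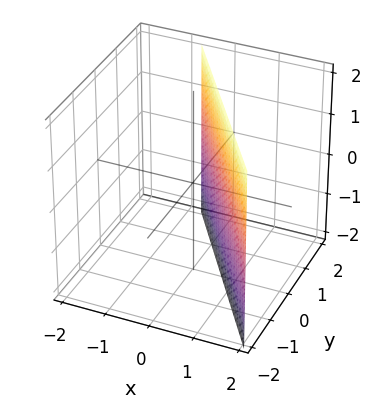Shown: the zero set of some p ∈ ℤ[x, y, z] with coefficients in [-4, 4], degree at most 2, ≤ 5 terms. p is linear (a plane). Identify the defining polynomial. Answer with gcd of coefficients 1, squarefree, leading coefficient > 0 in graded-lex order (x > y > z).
3*x + 2*y - 2

(a) Degree: the surface is flat (a plane), so deg p = 1.
(b) Checking where it meets the axes: it meets the y-axis at y = 1 (among the integer gridlines); the surface avoids every integer z-axis point in the box.
(c) Together with the visible shape, these determine p as stated.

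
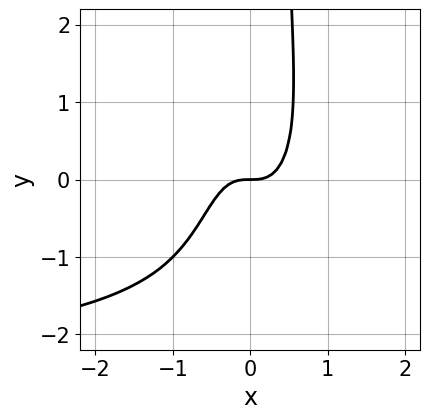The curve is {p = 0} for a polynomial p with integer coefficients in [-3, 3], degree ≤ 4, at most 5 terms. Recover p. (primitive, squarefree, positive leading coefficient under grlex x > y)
x^3*y + x^2*y^2 + 3*x^3 - y

1. deg p = 4. The shape is more complex than any degree-3 curve.
2. Checking where it meets the axes: it meets the x-axis at x = 0 (among the integer gridlines); one y-axis crossing is at y = 0.
3. The integer polynomial consistent with all of this is the stated p.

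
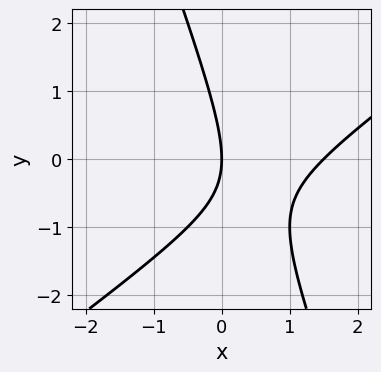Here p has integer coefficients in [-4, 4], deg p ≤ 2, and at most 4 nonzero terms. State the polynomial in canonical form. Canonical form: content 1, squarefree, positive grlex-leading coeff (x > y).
2*x^2 - 2*x*y - y^2 - 3*x

deg p = 2.
From the visible intercepts: one y-axis crossing is at y = 0; one x-axis crossing is at x = 0.
Assembling these constraints gives the stated polynomial.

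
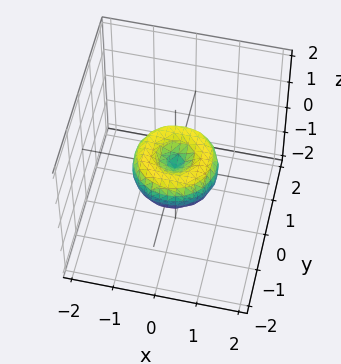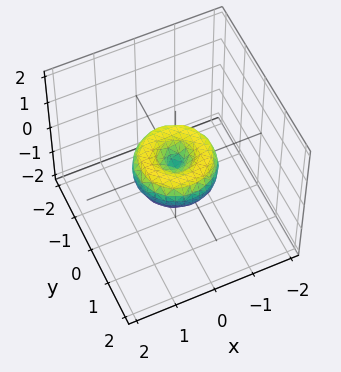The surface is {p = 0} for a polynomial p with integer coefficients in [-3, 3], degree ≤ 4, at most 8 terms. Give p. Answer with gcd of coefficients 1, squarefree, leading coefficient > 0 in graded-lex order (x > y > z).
x^4 + 2*x^2*y^2 + y^4 - x^2 - y^2 + z^2

1. The degree is 4 — a generic line meets the surface in up to 4 points.
2. Symmetry: the surface is invariant under rotation about z: p = q(x² + y², z).
3. Against the integer gridlines: the y-axis gridline crossings are at y ∈ {-1, 0, 1}; a circular section at z = 0 has radius exactly 1; among the integer gridlines, it crosses the x-axis at x ∈ {-1, 0, 1}; it crosses the z-axis at the gridline z = 0.
4. Assembling these constraints gives the stated polynomial.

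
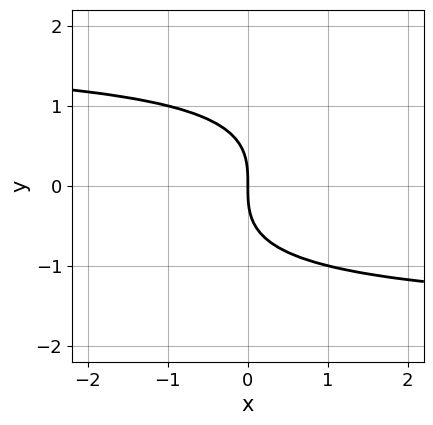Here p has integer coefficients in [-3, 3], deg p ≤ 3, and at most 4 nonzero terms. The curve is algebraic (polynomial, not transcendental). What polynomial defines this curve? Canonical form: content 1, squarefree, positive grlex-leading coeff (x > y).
x*y^2 - 2*y^3 - 3*x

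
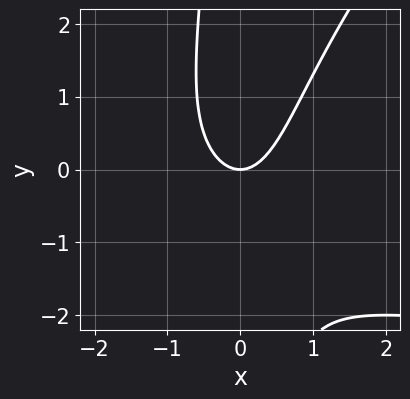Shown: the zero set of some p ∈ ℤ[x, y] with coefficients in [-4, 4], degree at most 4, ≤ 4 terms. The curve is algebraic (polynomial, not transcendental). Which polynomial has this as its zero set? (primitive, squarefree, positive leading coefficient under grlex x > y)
First, deg p = 3. A generic line meets the curve in up to 3 points.
Next, from the visible intercepts: it crosses the y-axis at the gridline y = 0; it crosses the x-axis at the gridline x = 0.
Finally, these observations pin down the coefficients.

x^2*y - x*y^2 + 3*x^2 - 2*y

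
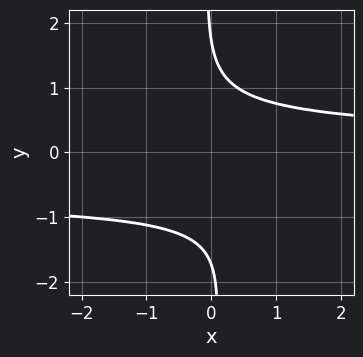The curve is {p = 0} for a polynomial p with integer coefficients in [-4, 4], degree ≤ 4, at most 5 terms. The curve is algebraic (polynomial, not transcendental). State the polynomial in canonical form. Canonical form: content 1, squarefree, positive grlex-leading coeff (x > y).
3*x*y^3 + 2*x*y^2 + y^2 - 3

1. deg p = 4. No degree-3 curve has this shape.
2. From the visible intercepts: no x-intercept at any integer in the box.
3. These observations pin down the coefficients.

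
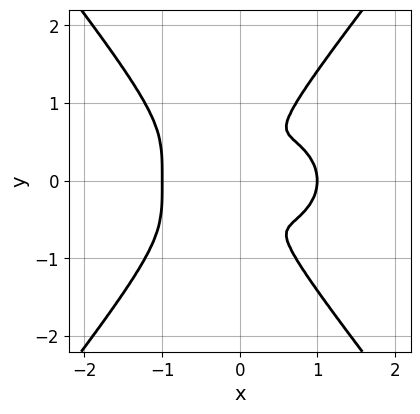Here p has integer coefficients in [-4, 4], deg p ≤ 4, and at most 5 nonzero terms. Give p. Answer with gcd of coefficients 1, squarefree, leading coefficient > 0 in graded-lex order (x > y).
x^4 + x^2*y^2 - y^4 + x*y^2 - x^2

First, deg p = 4.
Then, symmetries: the y ↦ −y reflection is a symmetry, so y appears only in even powers.
Next, reading off the gridlines: the x-axis gridline crossings are at x ∈ {-1, 1}.
Finally, fitting integer coefficients to these (and the overall shape) gives p.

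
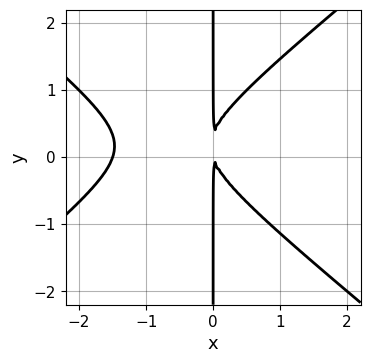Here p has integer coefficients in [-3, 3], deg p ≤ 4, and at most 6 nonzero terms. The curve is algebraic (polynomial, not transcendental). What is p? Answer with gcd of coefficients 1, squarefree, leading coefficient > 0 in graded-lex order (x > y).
(a) deg p = 3. No degree-2 curve has this shape.
(b) Reading off the gridlines: every point of the y-axis in the box is on the curve.
(c) These observations pin down the coefficients.

2*x^3 - 3*x*y^2 + 3*x^2 + x*y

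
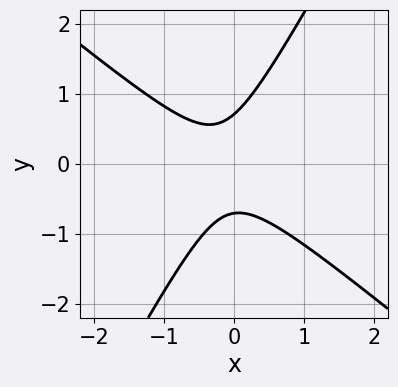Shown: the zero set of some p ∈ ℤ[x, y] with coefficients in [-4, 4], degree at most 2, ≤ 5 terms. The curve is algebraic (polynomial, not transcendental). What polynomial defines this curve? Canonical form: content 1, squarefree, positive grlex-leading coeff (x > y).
1. deg p = 2.
2. Against the integer gridlines: it misses every integer gridline on the x-axis.
3. Solving for integer coefficients yields p as stated.

3*x^2 + 2*x*y - 2*y^2 + x + 1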